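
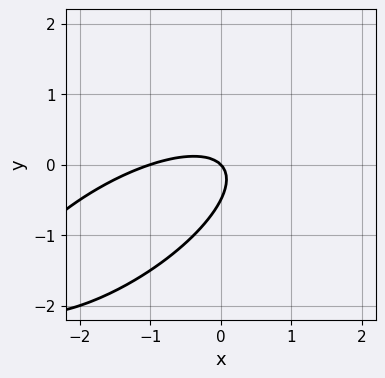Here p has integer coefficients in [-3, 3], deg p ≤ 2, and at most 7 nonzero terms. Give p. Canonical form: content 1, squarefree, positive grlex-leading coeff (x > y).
x^2 - 2*x*y + 2*y^2 + x + y

First, the degree is 2 — no degree-1 curve has this shape.
Then, against the integer gridlines: among the integer gridlines, it crosses the x-axis at x ∈ {-1, 0}; it meets the y-axis at y = 0 (among the integer gridlines).
Finally, putting this together gives p.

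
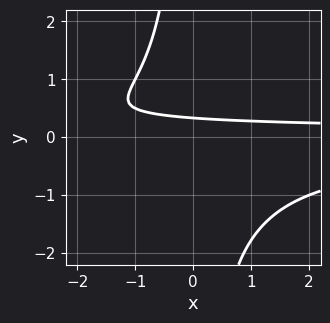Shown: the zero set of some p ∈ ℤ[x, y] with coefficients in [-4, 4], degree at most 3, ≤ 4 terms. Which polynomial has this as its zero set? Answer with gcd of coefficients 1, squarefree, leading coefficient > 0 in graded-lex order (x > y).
2*x*y^2 + 3*y - 1

First, deg p = 3.
Next, from the axis intercepts and sections: it misses every integer gridline on the x-axis.
Finally, matching integer coefficients to the picture gives p.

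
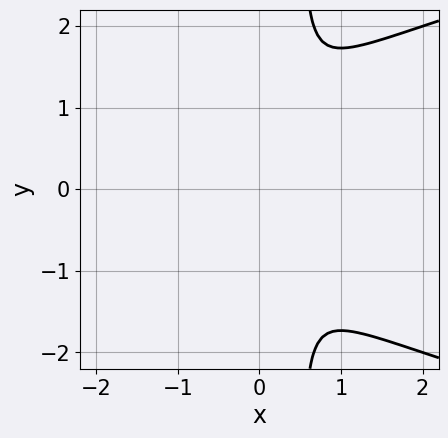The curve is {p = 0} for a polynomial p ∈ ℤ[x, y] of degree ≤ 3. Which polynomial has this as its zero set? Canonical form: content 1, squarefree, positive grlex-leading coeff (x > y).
1. The degree is 3 — a generic line meets the curve in up to 3 points.
2. Symmetries: the y ↦ −y reflection is a symmetry, so y appears only in even powers.
3. Solving for integer coefficients yields p as stated.

2*x*y^2 - 3*x^2 - y^2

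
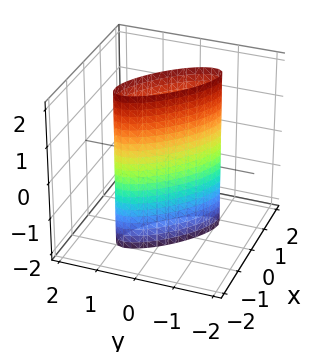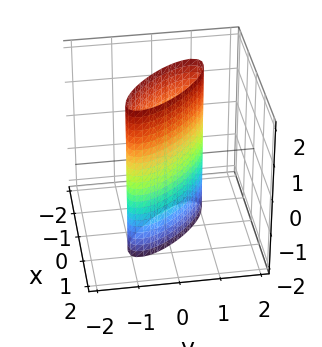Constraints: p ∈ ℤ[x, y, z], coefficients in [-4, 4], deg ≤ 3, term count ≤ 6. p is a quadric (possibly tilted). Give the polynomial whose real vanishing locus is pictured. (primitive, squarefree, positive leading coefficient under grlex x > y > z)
(a) The degree is 2 — no degree-1 surface has this shape.
(b) From the axis intercepts and sections: it misses every integer gridline on the z-axis.
(c) Assembling these constraints gives the stated polynomial.

2*x^2 + 3*x*y + 2*y^2 - 1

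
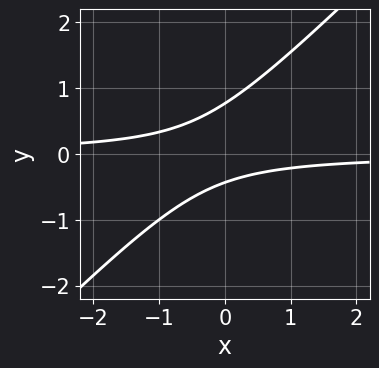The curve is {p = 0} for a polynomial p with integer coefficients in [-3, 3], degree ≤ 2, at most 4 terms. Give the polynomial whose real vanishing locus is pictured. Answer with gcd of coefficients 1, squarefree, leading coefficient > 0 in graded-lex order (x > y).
3*x*y - 3*y^2 + y + 1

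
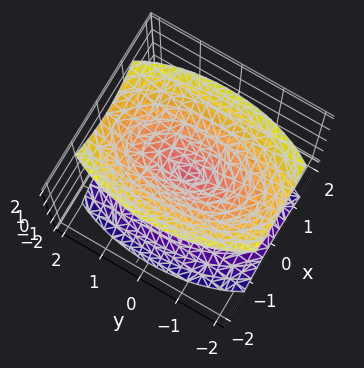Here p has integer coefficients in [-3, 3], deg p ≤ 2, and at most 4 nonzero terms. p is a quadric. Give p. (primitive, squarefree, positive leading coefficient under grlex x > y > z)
3*x^2 + y^2 - 2*z^2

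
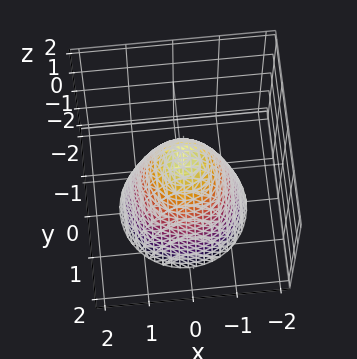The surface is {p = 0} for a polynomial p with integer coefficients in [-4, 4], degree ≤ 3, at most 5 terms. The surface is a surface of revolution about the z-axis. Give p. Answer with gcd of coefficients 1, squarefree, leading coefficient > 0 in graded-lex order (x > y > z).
deg p = 2. No degree-1 surface has this shape.
By symmetry, the z-axis is an axis of rotation, so x and y enter only as x² + y².
Reading off the gridlines: a circular section at z = -2 has radius between 1 and 2; it meets the z-axis at z = 1 (among the integer gridlines).
The integer polynomial consistent with all of this is the stated p.

3*x^2 + 3*y^2 + 2*z - 2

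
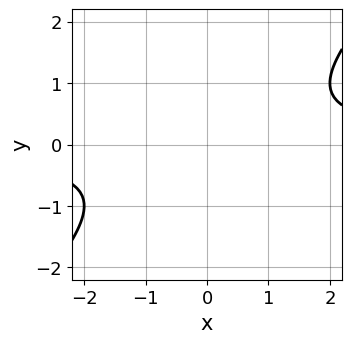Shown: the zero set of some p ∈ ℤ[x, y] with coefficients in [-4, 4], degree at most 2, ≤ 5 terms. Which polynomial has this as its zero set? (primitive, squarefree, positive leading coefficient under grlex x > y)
x*y - y^2 - 1

First, the degree is 2 — a generic line meets the curve in up to 2 points.
Next, from the axis intercepts and sections: it misses every integer gridline on the x-axis; the curve avoids every integer y-axis point in the box.
Finally, putting this together gives p.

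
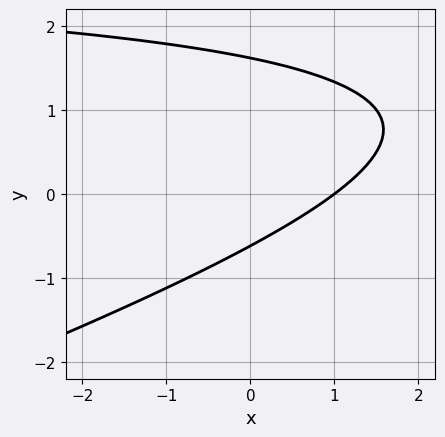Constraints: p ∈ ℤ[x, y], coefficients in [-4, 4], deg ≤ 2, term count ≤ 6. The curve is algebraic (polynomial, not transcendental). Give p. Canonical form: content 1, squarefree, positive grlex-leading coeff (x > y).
(a) deg p = 2. The shape is more complex than any degree-1 curve.
(b) Against the integer gridlines: it crosses the x-axis at the gridline x = 1.
(c) These observations pin down the coefficients.

x*y - 3*y^2 - 3*x + 3*y + 3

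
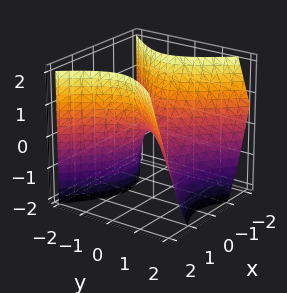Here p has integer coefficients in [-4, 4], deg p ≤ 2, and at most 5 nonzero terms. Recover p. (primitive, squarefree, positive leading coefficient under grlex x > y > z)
First, deg p = 2. No degree-1 surface has this shape.
Then, from the visible intercepts: it crosses the y-axis at the gridline y = 0; one z-axis crossing is at z = 0; one x-axis crossing is at x = 0.
Finally, the integer polynomial consistent with all of this is the stated p.

3*x^2 - 3*y^2 - y*z - 2*z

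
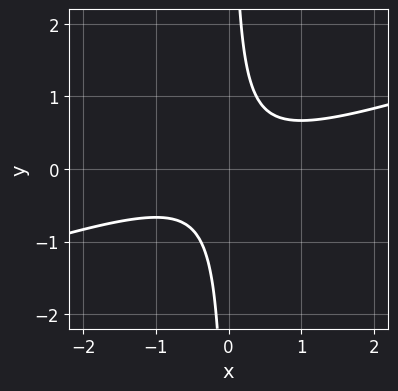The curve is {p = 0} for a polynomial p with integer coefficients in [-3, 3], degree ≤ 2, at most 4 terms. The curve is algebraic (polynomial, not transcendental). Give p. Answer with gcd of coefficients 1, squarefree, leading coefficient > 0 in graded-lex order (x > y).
1. deg p = 2.
2. From the axis intercepts and sections: it misses every integer gridline on the x-axis; the curve avoids every integer y-axis point in the box.
3. Fitting integer coefficients to these (and the overall shape) gives p.

x^2 - 3*x*y + 1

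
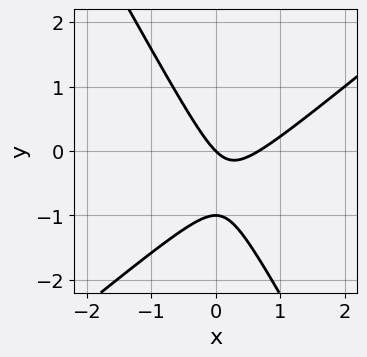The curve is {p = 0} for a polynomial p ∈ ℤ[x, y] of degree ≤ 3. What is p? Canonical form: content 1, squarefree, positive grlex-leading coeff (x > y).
deg p = 2. The shape is more complex than any degree-1 curve.
From the visible intercepts: among the integer gridlines, it crosses the y-axis at y ∈ {-1, 0}; it meets the x-axis at x = 0 (among the integer gridlines).
The integer polynomial consistent with all of this is the stated p.

3*x^2 - 2*x*y - 2*y^2 - 2*x - 2*y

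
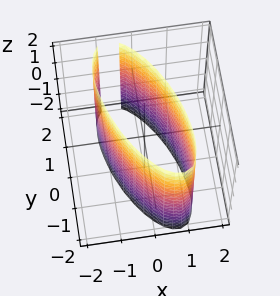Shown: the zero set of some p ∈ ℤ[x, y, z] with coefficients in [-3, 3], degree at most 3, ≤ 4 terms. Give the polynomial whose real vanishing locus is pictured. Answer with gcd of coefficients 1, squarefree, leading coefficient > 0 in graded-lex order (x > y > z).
1. deg p = 2.
2. Against the integer gridlines: it misses every integer gridline on the z-axis; among the integer gridlines, it crosses the x-axis at x ∈ {-1, 1}.
3. Together with the visible shape, these determine p as stated.

3*x^2 + 2*x*y + y^2 - 3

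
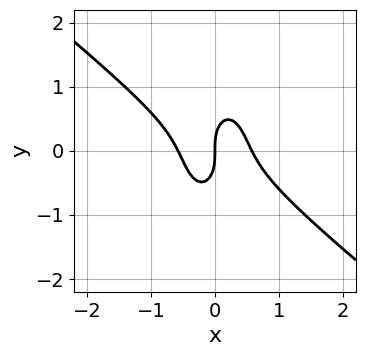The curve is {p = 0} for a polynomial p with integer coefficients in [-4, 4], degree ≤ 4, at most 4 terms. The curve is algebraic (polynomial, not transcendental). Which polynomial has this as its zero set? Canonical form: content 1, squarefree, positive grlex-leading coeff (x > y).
1. Degree: no degree-2 curve has this shape, so deg p = 3.
2. From the visible intercepts: it crosses the y-axis at the gridline y = 0; it meets the x-axis at x = 0 (among the integer gridlines).
3. Matching integer coefficients to the picture gives p.

3*x^3 + 3*x^2*y + y^3 - x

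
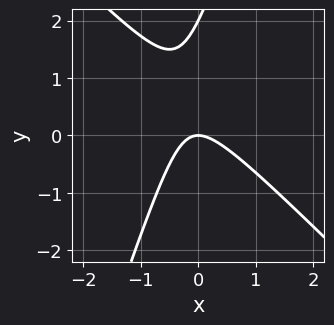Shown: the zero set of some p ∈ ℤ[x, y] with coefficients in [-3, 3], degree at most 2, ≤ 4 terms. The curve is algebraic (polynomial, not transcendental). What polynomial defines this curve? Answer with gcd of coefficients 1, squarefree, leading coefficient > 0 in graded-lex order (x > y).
(a) deg p = 2. The shape is more complex than any degree-1 curve.
(b) Reading off the gridlines: the y-axis gridline crossings are at y ∈ {0, 2}; one x-axis crossing is at x = 0.
(c) Assembling these constraints gives the stated polynomial.

3*x^2 + 2*x*y - y^2 + 2*y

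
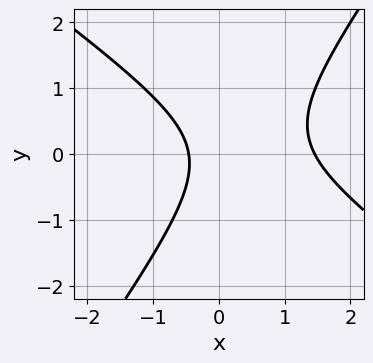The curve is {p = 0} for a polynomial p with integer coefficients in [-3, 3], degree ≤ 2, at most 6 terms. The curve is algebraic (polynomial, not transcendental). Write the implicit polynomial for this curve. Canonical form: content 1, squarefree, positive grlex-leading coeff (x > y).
3*x^2 + 2*x*y - 3*y^2 - 3*x - 2

(a) Degree: a generic line meets the curve in up to 2 points, so deg p = 2.
(b) From the visible intercepts: no y-intercept at any integer in the box.
(c) Matching integer coefficients to the picture gives p.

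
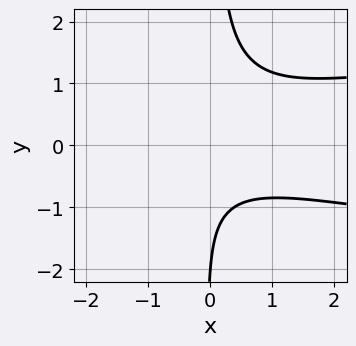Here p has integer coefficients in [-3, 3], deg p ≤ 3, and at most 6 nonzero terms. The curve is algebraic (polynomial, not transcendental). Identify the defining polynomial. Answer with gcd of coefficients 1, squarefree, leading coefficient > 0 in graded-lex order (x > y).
The degree is 3 — the shape is more complex than any degree-2 curve.
Against the integer gridlines: it crosses the y-axis at the gridline y = -2; no x-intercept at any integer in the box.
Solving for integer coefficients yields p as stated.

3*x*y^2 - x^2 - y - 2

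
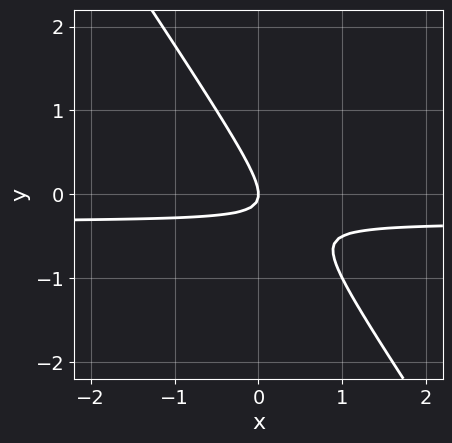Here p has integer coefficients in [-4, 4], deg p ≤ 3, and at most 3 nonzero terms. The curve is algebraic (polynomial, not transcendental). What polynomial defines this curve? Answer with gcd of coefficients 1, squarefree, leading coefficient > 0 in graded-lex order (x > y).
3*x*y + 2*y^2 + x

deg p = 2.
Reading off the gridlines: it crosses the x-axis at the gridline x = 0; one y-axis crossing is at y = 0.
Together with the visible shape, these determine p as stated.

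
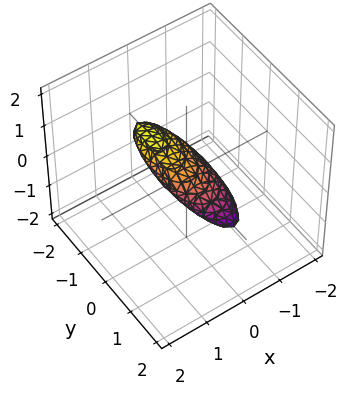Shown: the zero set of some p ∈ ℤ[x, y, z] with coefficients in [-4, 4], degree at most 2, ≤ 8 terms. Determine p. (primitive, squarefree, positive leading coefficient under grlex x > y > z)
3*x^2 - 3*x*z + y^2 + 2*y*z + 3*z^2 - 1

The degree is 2 — no degree-1 surface has this shape.
Observable constraints: the y-axis gridline crossings are at y ∈ {-1, 1}.
These observations pin down the coefficients.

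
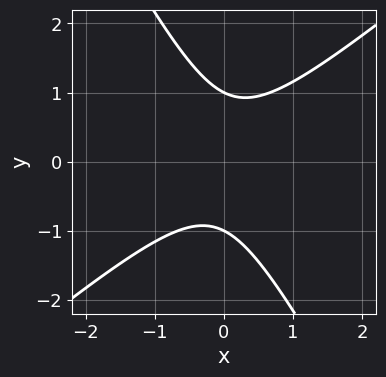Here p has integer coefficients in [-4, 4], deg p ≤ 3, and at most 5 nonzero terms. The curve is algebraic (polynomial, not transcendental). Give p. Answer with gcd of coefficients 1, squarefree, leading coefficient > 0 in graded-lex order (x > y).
3*x^2 - 2*x*y - 2*y^2 + 2

(a) deg p = 2.
(b) From the axis intercepts and sections: the curve avoids every integer x-axis point in the box; among the integer gridlines, it crosses the y-axis at y ∈ {-1, 1}.
(c) Assembling these constraints gives the stated polynomial.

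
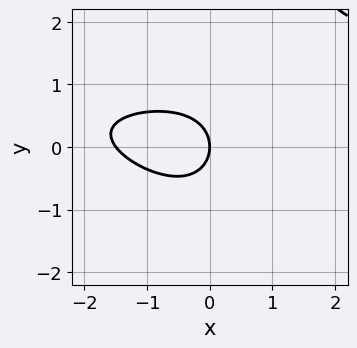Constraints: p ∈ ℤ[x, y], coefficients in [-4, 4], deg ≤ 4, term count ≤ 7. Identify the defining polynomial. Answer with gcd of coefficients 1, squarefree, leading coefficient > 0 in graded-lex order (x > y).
deg p = 3. The shape is more complex than any degree-2 curve.
Against the integer gridlines: it crosses the x-axis at the gridline x = 0; one y-axis crossing is at y = 0.
Assembling these constraints gives the stated polynomial.

x^2*y + 2*x*y^2 - 2*x^2 - 3*y^2 - 3*x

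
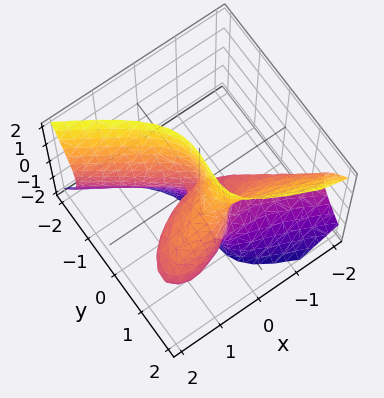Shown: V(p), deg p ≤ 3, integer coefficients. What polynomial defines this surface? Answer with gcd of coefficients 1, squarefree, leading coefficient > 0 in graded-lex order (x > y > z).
x^3 + 3*x*z^2 + 3*y^3 - 3*x*y - 3*y^2

1. Degree: the shape is more complex than any degree-2 surface, so deg p = 3.
2. From the visible intercepts: the y-axis gridline crossings are at y ∈ {0, 1}; it meets the x-axis at x = 0 (among the integer gridlines); every point of the z-axis in the box is on the surface.
3. Assembling these constraints gives the stated polynomial.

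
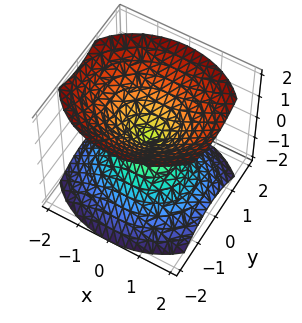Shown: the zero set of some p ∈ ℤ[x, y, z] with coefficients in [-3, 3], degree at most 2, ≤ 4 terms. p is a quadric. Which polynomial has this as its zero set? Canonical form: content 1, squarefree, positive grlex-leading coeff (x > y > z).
2*x^2 + 3*y^2 - 3*z^2

The picture has 2 separate pieces. Treating them together as one polynomial.
Degree: a double cone through the origin; a quadric, so deg p = 2.
Symmetries: mirror symmetry y ↦ −y ⇒ only even powers of y; the x ↦ −x reflection is a symmetry, so x appears only in even powers; it's symmetric under z → −z, forcing even powers of z.
Reading off the gridlines: one y-axis crossing is at y = 0; one x-axis crossing is at x = 0.
These observations pin down the coefficients.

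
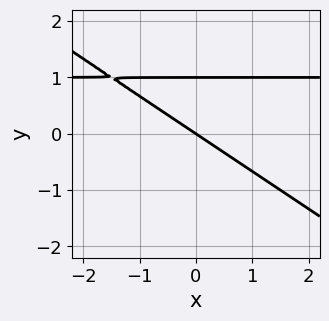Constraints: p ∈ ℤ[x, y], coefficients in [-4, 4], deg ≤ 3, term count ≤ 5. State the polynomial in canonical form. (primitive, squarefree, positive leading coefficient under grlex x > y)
2*x*y + 3*y^2 - 2*x - 3*y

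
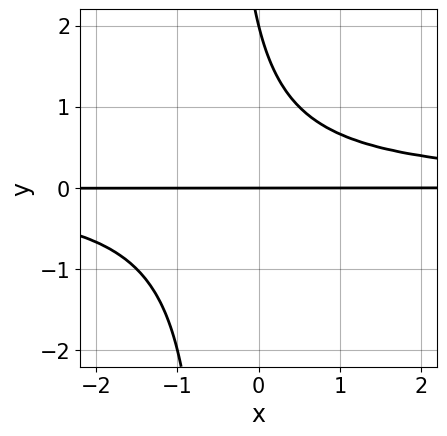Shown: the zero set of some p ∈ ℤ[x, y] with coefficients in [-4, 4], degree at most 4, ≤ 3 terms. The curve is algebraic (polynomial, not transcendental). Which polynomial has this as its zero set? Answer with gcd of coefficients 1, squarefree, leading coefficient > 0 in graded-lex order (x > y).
2*x*y^2 + y^2 - 2*y

1. Degree: no degree-2 curve has this shape, so deg p = 3.
2. Reading off the gridlines: the y-axis gridline crossings are at y ∈ {0, 2}; the visible x-axis segment lies entirely on the curve.
3. Matching integer coefficients to the picture gives p.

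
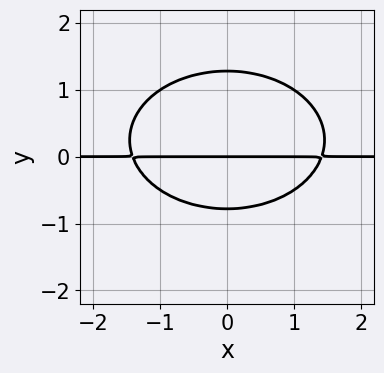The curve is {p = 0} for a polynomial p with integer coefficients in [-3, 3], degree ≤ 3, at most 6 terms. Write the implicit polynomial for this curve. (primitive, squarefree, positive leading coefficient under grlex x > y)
The degree is 3 — the shape is more complex than any degree-2 curve.
Symmetries: mirror symmetry x ↦ −x ⇒ only even powers of x.
Observable constraints: the visible x-axis segment lies entirely on the curve; one y-axis crossing is at y = 0.
These observations pin down the coefficients.

x^2*y + 2*y^3 - y^2 - 2*y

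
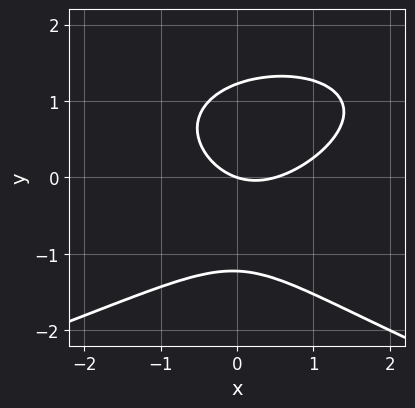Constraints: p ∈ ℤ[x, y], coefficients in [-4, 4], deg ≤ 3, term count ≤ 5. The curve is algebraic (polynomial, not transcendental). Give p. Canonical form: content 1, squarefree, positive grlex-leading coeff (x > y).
First, degree: a generic line meets the curve in up to 3 points, so deg p = 3.
Then, against the integer gridlines: one y-axis crossing is at y = 0; it meets the x-axis at x = 0 (among the integer gridlines).
Finally, solving for integer coefficients yields p as stated.

2*y^3 + 2*x^2 - x*y - x - 3*y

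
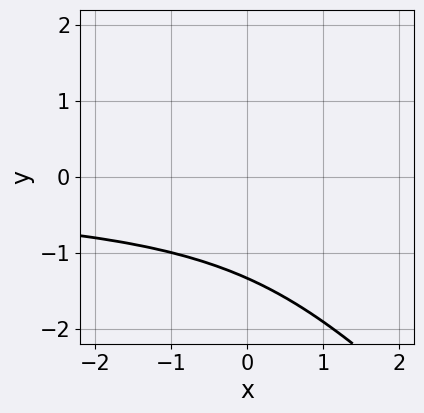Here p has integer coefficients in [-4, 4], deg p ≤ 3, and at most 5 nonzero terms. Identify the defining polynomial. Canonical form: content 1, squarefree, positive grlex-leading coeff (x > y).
2*x*y^2 + 2*y^3 + y^2 + 3

(a) Degree: a generic line meets the curve in up to 3 points, so deg p = 3.
(b) Observable constraints: no x-intercept at any integer in the box.
(c) The integer polynomial consistent with all of this is the stated p.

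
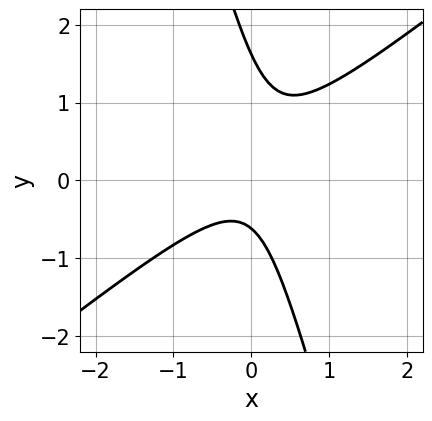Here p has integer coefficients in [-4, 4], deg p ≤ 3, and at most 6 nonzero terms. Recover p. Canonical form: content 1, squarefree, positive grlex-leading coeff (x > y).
3*x^2 - 3*x*y - y^2 + y + 1

1. The degree is 2 — the shape is more complex than any degree-1 curve.
2. Checking where it meets the axes: it misses every integer gridline on the x-axis.
3. Together with the visible shape, these determine p as stated.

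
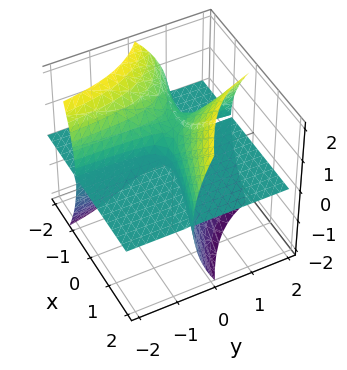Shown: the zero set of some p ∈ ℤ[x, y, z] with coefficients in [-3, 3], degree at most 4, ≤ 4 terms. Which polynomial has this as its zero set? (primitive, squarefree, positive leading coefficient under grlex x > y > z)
x^2*z + 3*x*y*z - z^3 + 2*y*z

First, there are 2 components. Treating them together as one polynomial.
Then, deg p = 3. The shape is more complex than any degree-2 surface.
Then, observable constraints: every point of the x-axis in the box is on the surface; it meets the z-axis at z = 0 (among the integer gridlines); every point of the y-axis in the box is on the surface.
Finally, these observations pin down the coefficients.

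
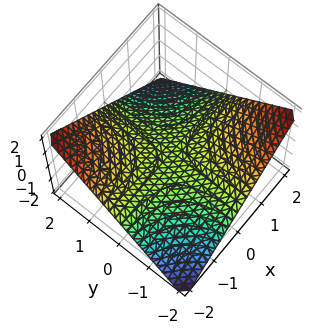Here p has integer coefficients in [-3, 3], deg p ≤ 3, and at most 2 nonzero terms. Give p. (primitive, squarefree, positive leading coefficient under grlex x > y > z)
x*y + 2*z

Degree: a saddle surface; a quadric, so deg p = 2.
From the axis intercepts and sections: it crosses the z-axis at the gridline z = 0; the visible x-axis segment lies entirely on the surface; every point of the y-axis in the box is on the surface.
Together with the visible shape, these determine p as stated.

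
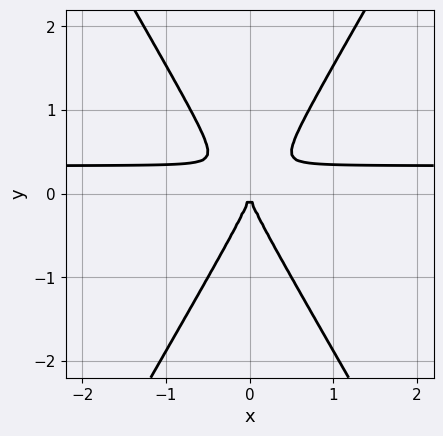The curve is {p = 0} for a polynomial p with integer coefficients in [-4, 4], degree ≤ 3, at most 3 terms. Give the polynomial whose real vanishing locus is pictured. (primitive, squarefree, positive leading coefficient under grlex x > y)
(a) The degree is 3 — no degree-2 curve has this shape.
(b) Symmetries: mirror symmetry x ↦ −x ⇒ only even powers of x.
(c) From the visible intercepts: one x-axis crossing is at x = 0; it crosses the y-axis at the gridline y = 0.
(d) Solving for integer coefficients yields p as stated.

3*x^2*y - y^3 - x^2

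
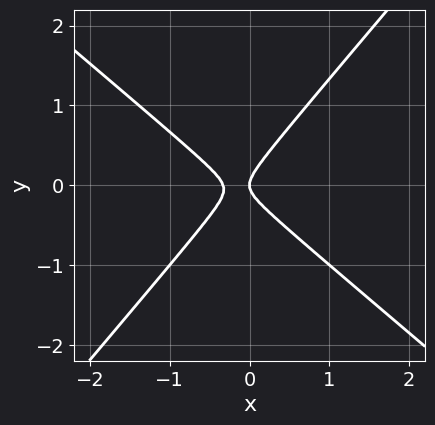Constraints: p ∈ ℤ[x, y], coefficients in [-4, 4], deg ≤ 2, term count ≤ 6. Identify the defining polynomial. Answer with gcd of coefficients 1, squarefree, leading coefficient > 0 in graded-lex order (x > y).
3*x^2 + x*y - 3*y^2 + x

First, degree: no degree-1 curve has this shape, so deg p = 2.
Next, observable constraints: one x-axis crossing is at x = 0; it meets the y-axis at y = 0 (among the integer gridlines).
Finally, solving for integer coefficients yields p as stated.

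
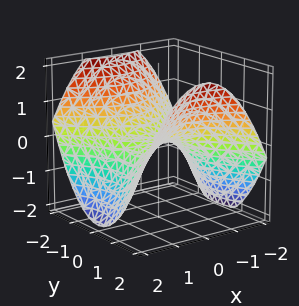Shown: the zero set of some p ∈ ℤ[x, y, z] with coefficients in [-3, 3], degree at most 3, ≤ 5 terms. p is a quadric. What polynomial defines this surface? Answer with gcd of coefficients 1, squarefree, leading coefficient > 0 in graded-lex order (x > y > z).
x^2 - y^2 + 2*z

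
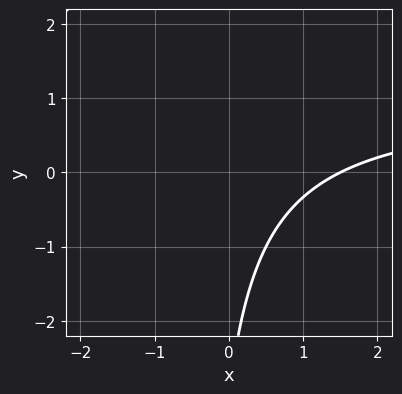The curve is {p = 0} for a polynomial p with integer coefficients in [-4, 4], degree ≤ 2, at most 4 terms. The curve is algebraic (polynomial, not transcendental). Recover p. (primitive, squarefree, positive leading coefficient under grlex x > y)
2*x*y - 2*x + y + 3

(a) The degree is 2 — the shape is more complex than any degree-1 curve.
(b) Reading off the gridlines: the curve avoids every integer y-axis point in the box.
(c) Solving for integer coefficients yields p as stated.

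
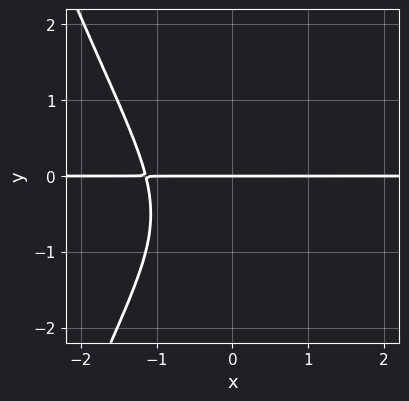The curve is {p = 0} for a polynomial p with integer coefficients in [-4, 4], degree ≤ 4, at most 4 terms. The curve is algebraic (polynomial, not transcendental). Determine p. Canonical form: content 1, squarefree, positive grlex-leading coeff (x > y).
deg p = 4.
From the axis intercepts and sections: the visible x-axis segment lies entirely on the curve; it crosses the y-axis at the gridline y = 0.
Matching integer coefficients to the picture gives p.

2*x^3*y + 2*y^3 + 2*y^2 + 3*y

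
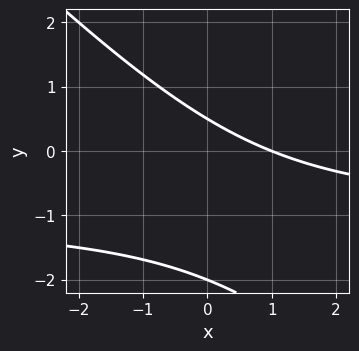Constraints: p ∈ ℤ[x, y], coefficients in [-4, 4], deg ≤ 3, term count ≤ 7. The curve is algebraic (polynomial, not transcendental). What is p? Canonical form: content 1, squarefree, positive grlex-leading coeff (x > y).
2*x*y + 2*y^2 + 2*x + 3*y - 2

First, degree: no degree-1 curve has this shape, so deg p = 2.
Then, against the integer gridlines: it crosses the x-axis at the gridline x = 1; it crosses the y-axis at the gridline y = -2.
Finally, these observations pin down the coefficients.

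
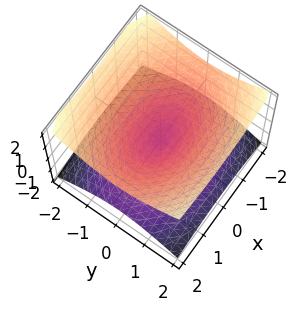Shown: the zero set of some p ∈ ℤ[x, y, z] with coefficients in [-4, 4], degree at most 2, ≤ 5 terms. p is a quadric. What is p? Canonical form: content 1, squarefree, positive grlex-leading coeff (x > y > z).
(a) deg p = 2.
(b) Symmetries: the z ↦ −z reflection is a symmetry, so z appears only in even powers; the x ↦ −x reflection is a symmetry, so x appears only in even powers; mirror symmetry y ↦ −y ⇒ only even powers of y.
(c) Against the integer gridlines: it meets the z-axis at z = 0 (among the integer gridlines); it meets the x-axis at x = 0 (among the integer gridlines).
(d) Fitting integer coefficients to these (and the overall shape) gives p.

x^2 + 2*y^2 - 3*z^2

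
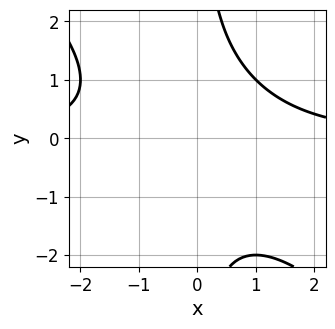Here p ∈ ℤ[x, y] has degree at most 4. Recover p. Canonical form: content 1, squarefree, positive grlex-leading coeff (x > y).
(a) deg p = 3. A generic line meets the curve in up to 3 points.
(b) Against the integer gridlines: no x-intercept at any integer in the box; no y-intercept at any integer in the box.
(c) Assembling these constraints gives the stated polynomial.

x^2*y + x*y^2 - 2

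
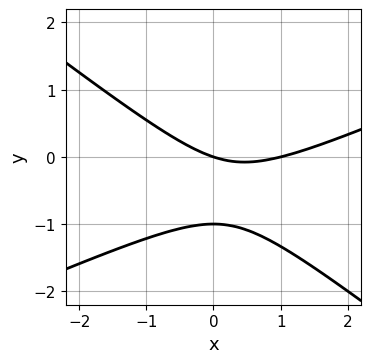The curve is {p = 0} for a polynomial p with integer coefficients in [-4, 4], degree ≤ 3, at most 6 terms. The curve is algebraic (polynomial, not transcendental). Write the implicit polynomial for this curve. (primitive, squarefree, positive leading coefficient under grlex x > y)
x^2 - x*y - 3*y^2 - x - 3*y

First, deg p = 2. The shape is more complex than any degree-1 curve.
Next, checking where it meets the axes: among the integer gridlines, it crosses the x-axis at x ∈ {0, 1}; the y-axis gridline crossings are at y ∈ {-1, 0}.
Finally, these observations pin down the coefficients.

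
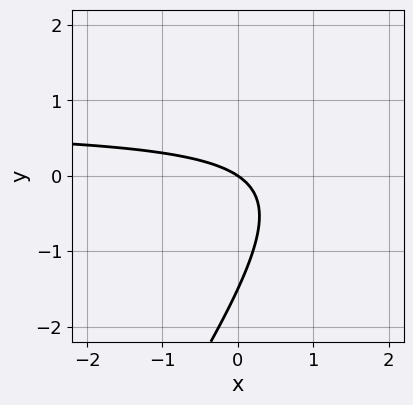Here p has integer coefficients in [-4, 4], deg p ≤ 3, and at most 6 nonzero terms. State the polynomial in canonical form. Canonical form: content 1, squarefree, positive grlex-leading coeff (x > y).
3*x*y - 2*y^2 - 2*x - 3*y

First, degree: no degree-1 curve has this shape, so deg p = 2.
Next, checking where it meets the axes: it crosses the y-axis at the gridline y = 0; it meets the x-axis at x = 0 (among the integer gridlines).
Finally, fitting integer coefficients to these (and the overall shape) gives p.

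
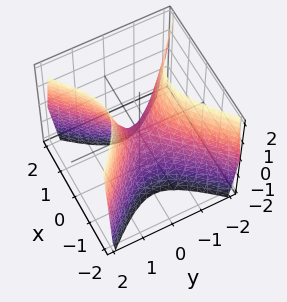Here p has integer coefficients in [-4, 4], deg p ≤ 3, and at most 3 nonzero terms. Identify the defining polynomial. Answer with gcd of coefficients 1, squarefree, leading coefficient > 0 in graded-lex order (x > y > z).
Degree: a hyperbolic paraboloid; a quadric, so deg p = 2.
Symmetries: mirror symmetry y ↦ −y ⇒ only even powers of y; the x ↦ −x reflection is a symmetry, so x appears only in even powers.
From the axis intercepts and sections: one z-axis crossing is at z = 0; one x-axis crossing is at x = 0; it crosses the y-axis at the gridline y = 0.
Fitting integer coefficients to these (and the overall shape) gives p.

2*x^2 - 2*y^2 + z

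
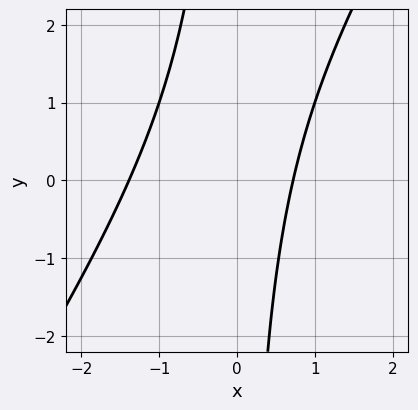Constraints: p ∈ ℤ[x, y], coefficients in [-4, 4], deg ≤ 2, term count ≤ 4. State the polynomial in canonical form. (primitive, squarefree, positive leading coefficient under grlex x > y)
The degree is 2 — the shape is more complex than any degree-1 curve.
From the visible intercepts: it misses every integer gridline on the y-axis.
These observations pin down the coefficients.

3*x^2 - 2*x*y + 2*x - 3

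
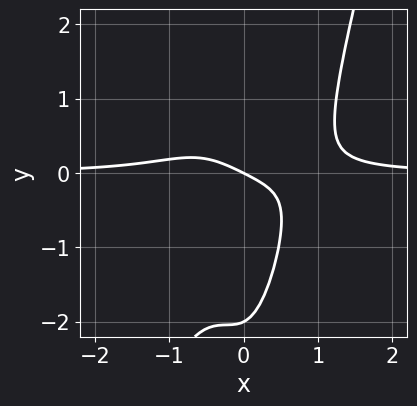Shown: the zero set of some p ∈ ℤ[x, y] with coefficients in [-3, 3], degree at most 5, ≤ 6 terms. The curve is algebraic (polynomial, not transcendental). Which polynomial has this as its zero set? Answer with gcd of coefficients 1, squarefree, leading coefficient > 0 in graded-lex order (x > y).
(a) The degree is 4 — no degree-3 curve has this shape.
(b) Against the integer gridlines: one x-axis crossing is at x = 0; the y-axis gridline crossings are at y ∈ {-2, 0}.
(c) Together with the visible shape, these determine p as stated.

3*x^3*y - x^2*y^2 - y^2 - x - 2*y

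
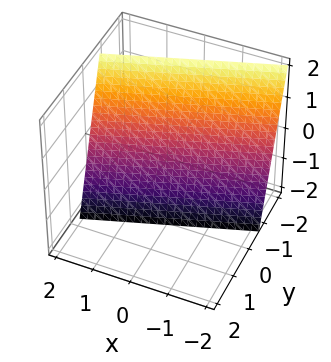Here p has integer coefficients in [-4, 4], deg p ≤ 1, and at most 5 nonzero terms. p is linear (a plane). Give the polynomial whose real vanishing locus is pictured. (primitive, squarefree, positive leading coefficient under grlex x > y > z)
The degree is 1 — the surface is flat (a plane).
Checking where it meets the axes: it meets the z-axis at z = -2 (among the integer gridlines); it crosses the x-axis at the gridline x = 2.
Solving for integer coefficients yields p as stated.

x - 3*y - z - 2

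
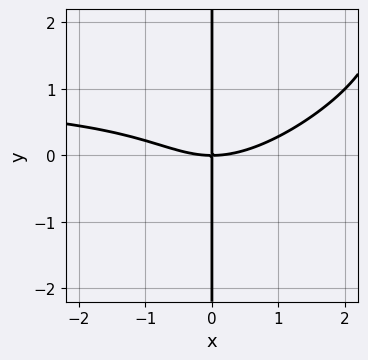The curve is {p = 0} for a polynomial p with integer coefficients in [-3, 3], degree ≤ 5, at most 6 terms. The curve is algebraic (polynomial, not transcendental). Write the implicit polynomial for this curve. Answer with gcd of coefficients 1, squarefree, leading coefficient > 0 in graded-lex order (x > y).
1. deg p = 4.
2. Against the integer gridlines: one x-axis crossing is at x = 0; the visible y-axis segment lies entirely on the curve.
3. Together with the visible shape, these determine p as stated.

x^3*y - 2*x^2*y^2 + x*y^3 - x^3 + 3*x*y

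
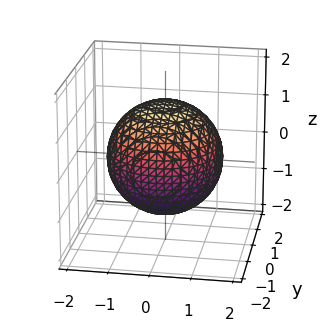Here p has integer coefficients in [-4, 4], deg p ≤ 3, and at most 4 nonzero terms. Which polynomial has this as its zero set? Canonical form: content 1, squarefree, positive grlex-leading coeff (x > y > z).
1. The degree is 2 — the shape is more complex than any degree-1 surface.
2. Symmetries: rotational symmetry about the z-axis ⇒ p depends on x, y only through x² + y².
3. Observable constraints: a circular section at z = 0 has radius between 1 and 2.
4. Putting this together gives p.

x^2 + y^2 + z^2 - 2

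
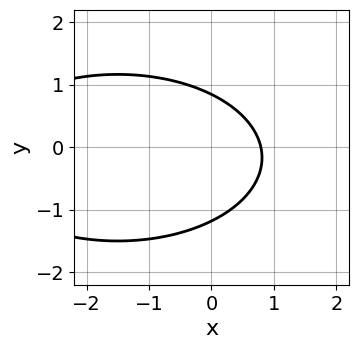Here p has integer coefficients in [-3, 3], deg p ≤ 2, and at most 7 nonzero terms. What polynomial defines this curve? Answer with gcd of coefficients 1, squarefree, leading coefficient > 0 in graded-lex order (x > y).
1. deg p = 2. No degree-1 curve has this shape.
2. Matching integer coefficients to the picture gives p.

x^2 + 3*y^2 + 3*x + y - 3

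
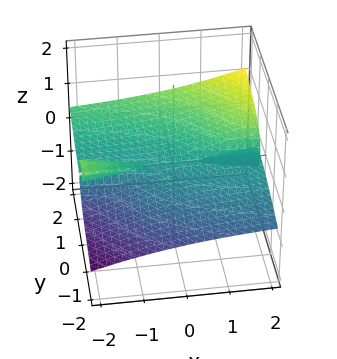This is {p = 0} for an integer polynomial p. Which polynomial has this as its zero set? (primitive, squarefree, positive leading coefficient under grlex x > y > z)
2*x*y*z + y^3 - 3*y^2*z - 3*z^3

1. I count 2 distinct pieces.
2. deg p = 3.
3. From the visible intercepts: the visible x-axis segment lies entirely on the surface; it meets the z-axis at z = 0 (among the integer gridlines).
4. The integer polynomial consistent with all of this is the stated p.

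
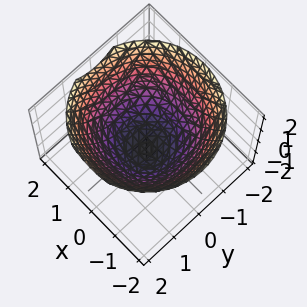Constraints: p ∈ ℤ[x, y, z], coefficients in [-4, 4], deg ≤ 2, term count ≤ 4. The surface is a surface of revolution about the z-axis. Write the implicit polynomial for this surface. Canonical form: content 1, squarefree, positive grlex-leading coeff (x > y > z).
1. Degree: a generic line meets the surface in up to 2 points, so deg p = 2.
2. By symmetry, the z-axis is an axis of rotation, so x and y enter only as x² + y².
3. From the axis intercepts and sections: a circular section at z = 0 has radius between 1 and 2; it crosses the z-axis at the gridline z = -1.
4. Solving for integer coefficients yields p as stated.

2*x^2 + 2*y^2 - 3*z - 3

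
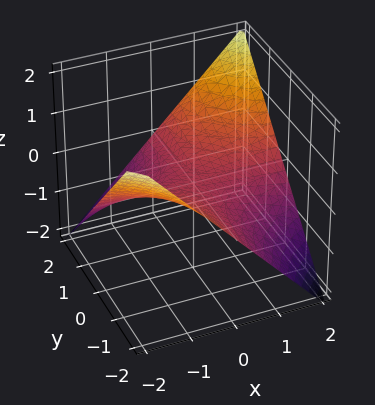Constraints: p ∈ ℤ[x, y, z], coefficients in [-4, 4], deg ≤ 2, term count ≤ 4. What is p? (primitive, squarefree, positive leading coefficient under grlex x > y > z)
x*y - 2*z

deg p = 2.
Observable constraints: it crosses the z-axis at the gridline z = 0; the visible y-axis segment lies entirely on the surface; the visible x-axis segment lies entirely on the surface.
Together with the visible shape, these determine p as stated.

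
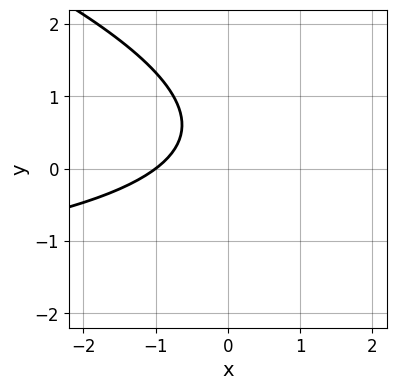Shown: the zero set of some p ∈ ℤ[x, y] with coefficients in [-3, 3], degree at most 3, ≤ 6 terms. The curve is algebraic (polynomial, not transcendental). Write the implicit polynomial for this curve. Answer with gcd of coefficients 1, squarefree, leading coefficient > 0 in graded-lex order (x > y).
1. deg p = 2. No degree-1 curve has this shape.
2. Observable constraints: no y-intercept at any integer in the box; it meets the x-axis at x = -1 (among the integer gridlines).
3. These observations pin down the coefficients.

x*y + 3*y^2 + 3*x - 3*y + 3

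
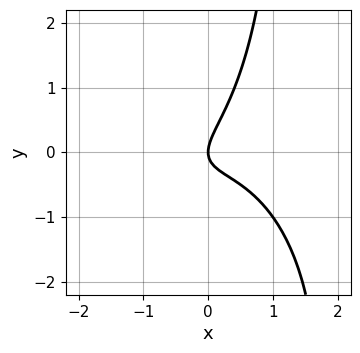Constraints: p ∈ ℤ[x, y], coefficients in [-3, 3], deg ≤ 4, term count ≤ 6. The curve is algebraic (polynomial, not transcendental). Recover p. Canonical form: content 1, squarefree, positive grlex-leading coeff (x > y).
2*x^3 + 2*x*y^2 + 3*x*y - 3*y^2 + 2*x

The degree is 3 — a generic line meets the curve in up to 3 points.
Observable constraints: one x-axis crossing is at x = 0; one y-axis crossing is at y = 0.
Together with the visible shape, these determine p as stated.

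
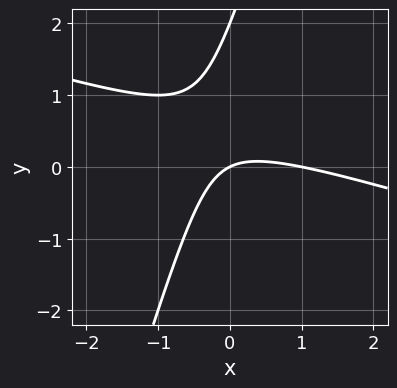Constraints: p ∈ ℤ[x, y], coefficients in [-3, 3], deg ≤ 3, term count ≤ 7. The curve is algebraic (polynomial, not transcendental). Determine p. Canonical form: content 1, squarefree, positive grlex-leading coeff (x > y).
x^2 + 3*x*y - y^2 - x + 2*y

First, deg p = 2. The shape is more complex than any degree-1 curve.
Then, checking where it meets the axes: among the integer gridlines, it crosses the y-axis at y ∈ {0, 2}; the x-axis gridline crossings are at x ∈ {0, 1}.
Finally, the integer polynomial consistent with all of this is the stated p.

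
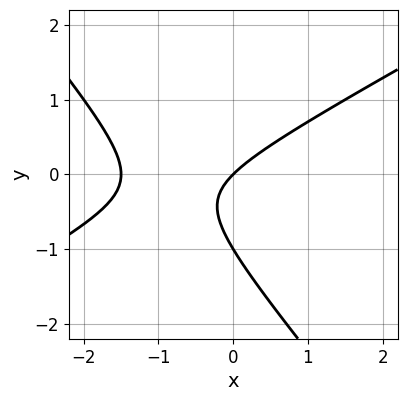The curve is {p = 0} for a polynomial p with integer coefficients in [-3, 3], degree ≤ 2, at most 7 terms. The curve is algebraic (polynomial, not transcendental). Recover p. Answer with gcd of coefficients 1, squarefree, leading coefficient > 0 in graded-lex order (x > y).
2*x^2 - 2*x*y - 3*y^2 + 3*x - 3*y

(a) The degree is 2 — the shape is more complex than any degree-1 curve.
(b) Observable constraints: among the integer gridlines, it crosses the y-axis at y ∈ {-1, 0}; it crosses the x-axis at the gridline x = 0.
(c) The integer polynomial consistent with all of this is the stated p.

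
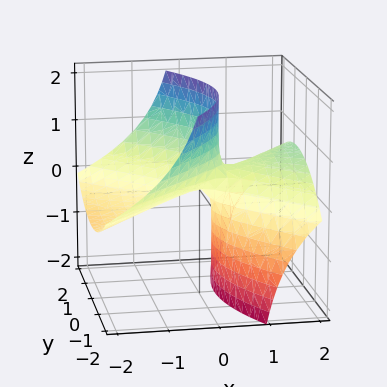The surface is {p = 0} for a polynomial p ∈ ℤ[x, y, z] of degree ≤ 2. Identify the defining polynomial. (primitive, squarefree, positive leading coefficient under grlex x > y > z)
1. The degree is 2 — a generic line meets the surface in up to 2 points.
2. Checking where it meets the axes: it crosses the y-axis at the gridline y = 0; it meets the x-axis at x = 0 (among the integer gridlines); it meets the z-axis at z = 0 (among the integer gridlines).
3. Matching integer coefficients to the picture gives p.

x^2 - 3*x*z - y^2 + z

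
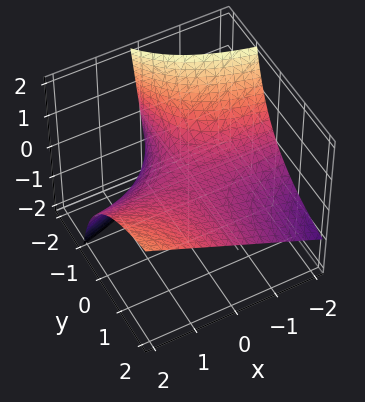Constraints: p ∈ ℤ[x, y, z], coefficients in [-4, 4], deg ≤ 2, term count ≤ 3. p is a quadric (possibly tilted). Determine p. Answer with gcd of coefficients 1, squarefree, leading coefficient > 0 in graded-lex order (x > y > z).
x*y - y*z - 2*z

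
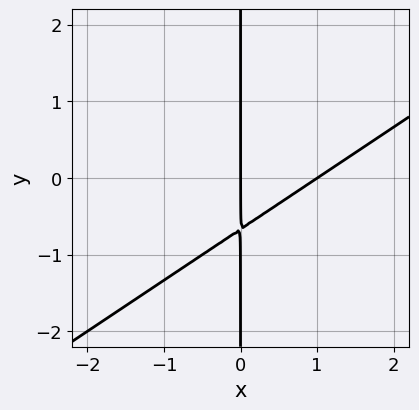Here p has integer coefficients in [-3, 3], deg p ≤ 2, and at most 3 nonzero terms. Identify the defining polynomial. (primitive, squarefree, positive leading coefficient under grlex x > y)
2*x^2 - 3*x*y - 2*x

(a) deg p = 2. A generic line meets the curve in up to 2 points.
(b) From the axis intercepts and sections: among the integer gridlines, it crosses the x-axis at x ∈ {0, 1}; every point of the y-axis in the box is on the curve.
(c) The integer polynomial consistent with all of this is the stated p.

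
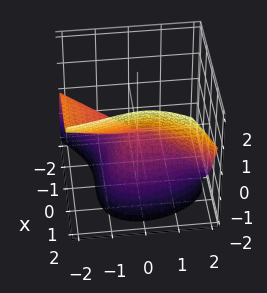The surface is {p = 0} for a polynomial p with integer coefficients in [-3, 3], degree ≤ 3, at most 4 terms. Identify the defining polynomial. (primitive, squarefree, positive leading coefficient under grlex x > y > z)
(a) The degree is 3 — the shape is more complex than any degree-2 surface.
(b) From the axis intercepts and sections: it crosses the y-axis at the gridline y = 0; one z-axis crossing is at z = 0; it meets the x-axis at x = 0 (among the integer gridlines).
(c) Matching integer coefficients to the picture gives p.

2*x^3 - y^3 - 2*y^2*z - 2*z^2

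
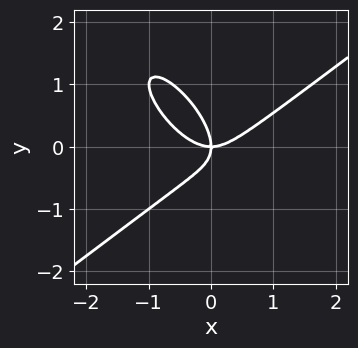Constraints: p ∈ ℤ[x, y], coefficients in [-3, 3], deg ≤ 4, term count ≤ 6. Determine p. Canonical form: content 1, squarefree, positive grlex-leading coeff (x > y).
x^3 - x*y^2 - y^3 - x*y

(a) Degree: a generic line meets the curve in up to 3 points, so deg p = 3.
(b) From the axis intercepts and sections: one x-axis crossing is at x = 0; one y-axis crossing is at y = 0.
(c) Putting this together gives p.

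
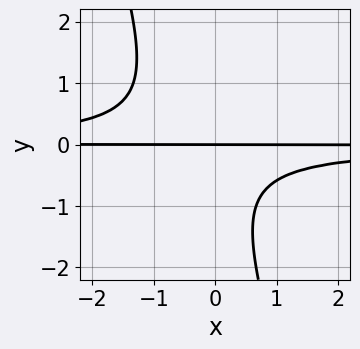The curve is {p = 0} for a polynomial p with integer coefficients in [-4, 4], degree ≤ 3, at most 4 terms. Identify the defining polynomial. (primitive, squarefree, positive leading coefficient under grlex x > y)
1. The degree is 3 — no degree-2 curve has this shape.
2. Observable constraints: it crosses the y-axis at the gridline y = 0; every point of the x-axis in the box is on the curve.
3. The integer polynomial consistent with all of this is the stated p.

3*x*y^2 + y^3 + y^2 + 2*y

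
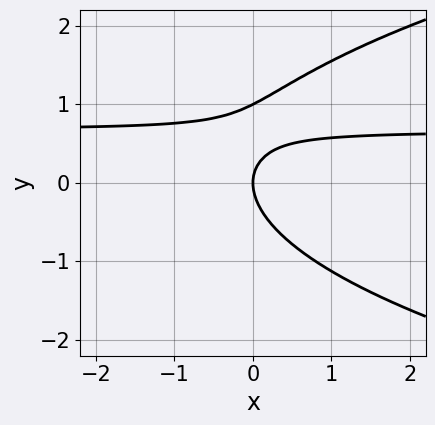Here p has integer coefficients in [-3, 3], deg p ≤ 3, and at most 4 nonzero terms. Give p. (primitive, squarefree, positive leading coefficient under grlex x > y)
(a) The degree is 3 — a generic line meets the curve in up to 3 points.
(b) Checking where it meets the axes: the y-axis gridline crossings are at y ∈ {0, 1}; it crosses the x-axis at the gridline x = 0.
(c) The integer polynomial consistent with all of this is the stated p.

2*y^3 - 3*x*y - 2*y^2 + 2*x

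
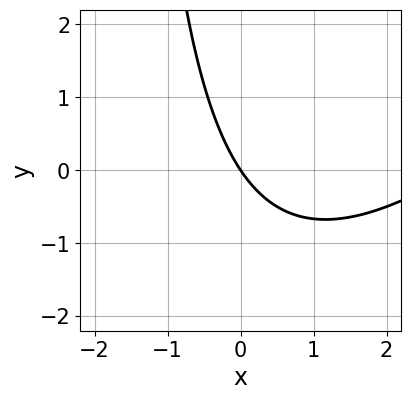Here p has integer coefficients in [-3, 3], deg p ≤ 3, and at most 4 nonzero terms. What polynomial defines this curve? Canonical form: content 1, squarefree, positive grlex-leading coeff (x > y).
x^2 - x*y - 3*x - 2*y

deg p = 2. A generic line meets the curve in up to 2 points.
Observable constraints: it meets the y-axis at y = 0 (among the integer gridlines); one x-axis crossing is at x = 0.
Putting this together gives p.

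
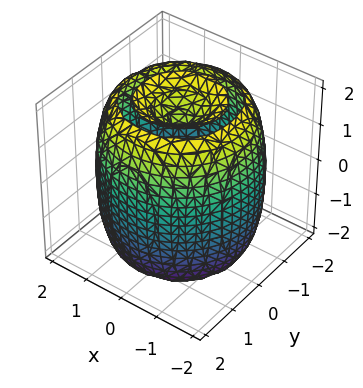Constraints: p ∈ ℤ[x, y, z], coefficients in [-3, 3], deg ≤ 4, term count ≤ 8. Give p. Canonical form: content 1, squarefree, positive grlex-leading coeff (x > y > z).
The picture has 2 separate pieces. They look like related sheets of one shape, so recover p as a whole.
deg p = 4. The shape is more complex than any degree-3 surface.
By symmetry, the surface is invariant under rotation about z: p = q(x² + y², z).
Checking where it meets the axes: a circular section at z = -2 has radius exactly 1.
Matching integer coefficients to the picture gives p.

x^4 + 2*x^2*y^2 + y^4 - 3*x^2 - 3*y^2 + z^2 - 2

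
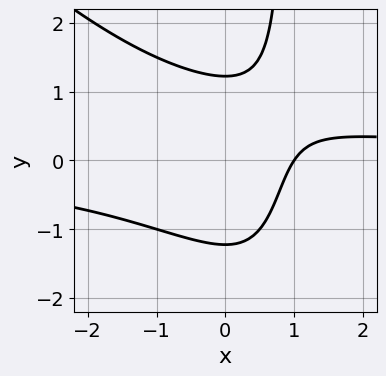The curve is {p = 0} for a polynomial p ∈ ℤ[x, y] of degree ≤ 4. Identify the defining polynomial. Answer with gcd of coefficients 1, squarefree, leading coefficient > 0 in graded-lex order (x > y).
2*x^2*y + 2*x*y^2 - 2*y^2 - 3*x + 3

1. Degree: the shape is more complex than any degree-2 curve, so deg p = 3.
2. Reading off the gridlines: one x-axis crossing is at x = 1.
3. Matching integer coefficients to the picture gives p.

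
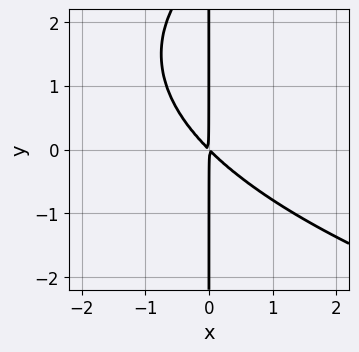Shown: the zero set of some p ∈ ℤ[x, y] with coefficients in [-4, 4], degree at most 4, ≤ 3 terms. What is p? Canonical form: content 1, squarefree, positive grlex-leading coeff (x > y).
First, degree: no degree-2 curve has this shape, so deg p = 3.
Then, checking where it meets the axes: the visible y-axis segment lies entirely on the curve.
Finally, matching integer coefficients to the picture gives p.

x*y^2 - 3*x^2 - 3*x*y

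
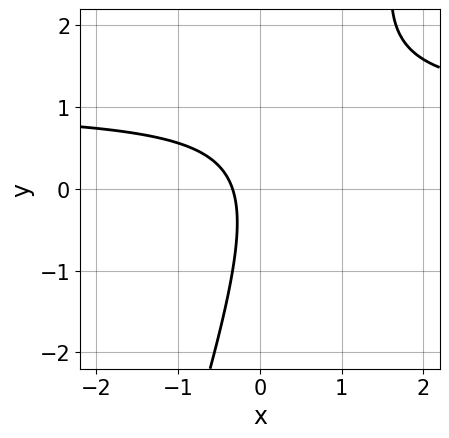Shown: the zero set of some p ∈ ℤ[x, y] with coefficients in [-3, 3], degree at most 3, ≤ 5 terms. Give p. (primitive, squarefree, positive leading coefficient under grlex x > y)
deg p = 2. No degree-1 curve has this shape.
From the visible intercepts: no y-intercept at any integer in the box.
Putting this together gives p.

3*x*y - y^2 - 3*x - 1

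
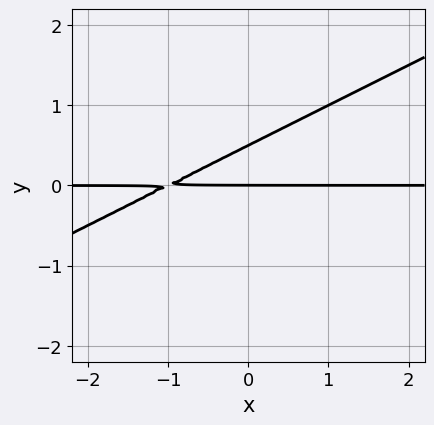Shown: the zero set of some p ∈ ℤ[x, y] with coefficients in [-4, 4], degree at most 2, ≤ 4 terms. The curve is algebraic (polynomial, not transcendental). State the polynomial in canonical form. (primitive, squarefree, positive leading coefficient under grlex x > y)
x*y - 2*y^2 + y

1. The degree is 2 — a generic line meets the curve in up to 2 points.
2. From the visible intercepts: one y-axis crossing is at y = 0; every point of the x-axis in the box is on the curve.
3. Putting this together gives p.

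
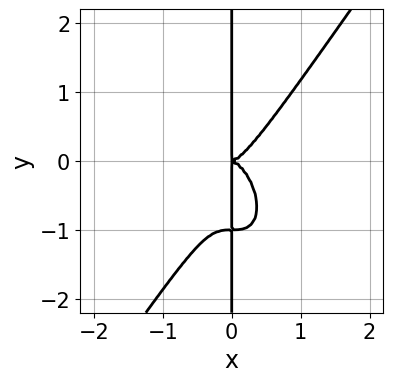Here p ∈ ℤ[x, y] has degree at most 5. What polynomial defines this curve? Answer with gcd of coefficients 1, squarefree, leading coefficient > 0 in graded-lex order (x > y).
(a) deg p = 4.
(b) Observable constraints: the visible y-axis segment lies entirely on the curve.
(c) Together with the visible shape, these determine p as stated.

3*x^4 - x*y^3 - x*y^2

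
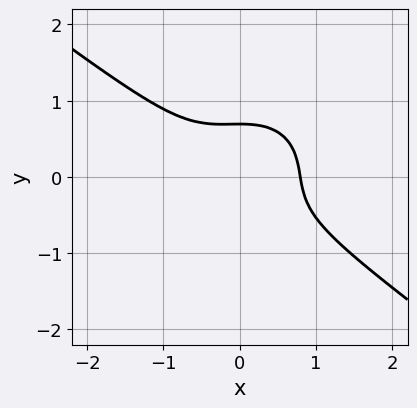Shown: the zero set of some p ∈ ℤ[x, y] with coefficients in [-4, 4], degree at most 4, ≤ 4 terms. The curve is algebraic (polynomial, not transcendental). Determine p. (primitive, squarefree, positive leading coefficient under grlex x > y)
1. deg p = 3.
2. The integer polynomial consistent with all of this is the stated p.

2*x^3 + x^2*y + 3*y^3 - 1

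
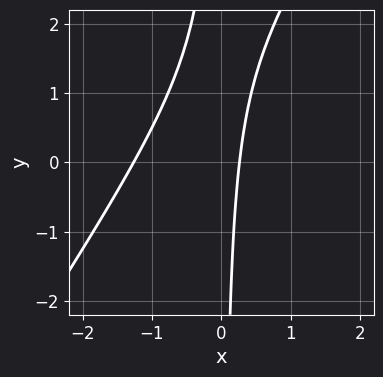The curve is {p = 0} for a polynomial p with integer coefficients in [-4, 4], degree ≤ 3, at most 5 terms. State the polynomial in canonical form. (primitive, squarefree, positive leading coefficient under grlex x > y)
The degree is 2 — the shape is more complex than any degree-1 curve.
Observable constraints: no y-intercept at any integer in the box.
Solving for integer coefficients yields p as stated.

3*x^2 - 2*x*y + 3*x - 1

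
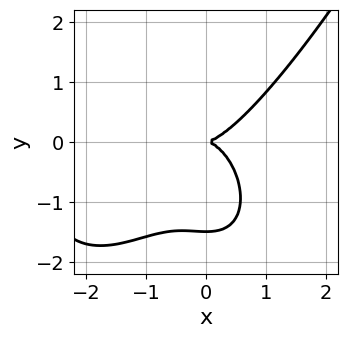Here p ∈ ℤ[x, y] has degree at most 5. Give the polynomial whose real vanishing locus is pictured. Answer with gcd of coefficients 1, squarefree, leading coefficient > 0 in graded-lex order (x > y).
x^4 + 3*x^3 - x^2*y - 2*y^3 - 3*y^2

1. deg p = 4. No degree-3 curve has this shape.
2. Against the integer gridlines: one y-axis crossing is at y = 0; it crosses the x-axis at the gridline x = 0.
3. Solving for integer coefficients yields p as stated.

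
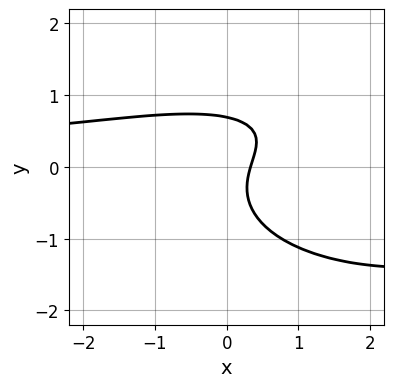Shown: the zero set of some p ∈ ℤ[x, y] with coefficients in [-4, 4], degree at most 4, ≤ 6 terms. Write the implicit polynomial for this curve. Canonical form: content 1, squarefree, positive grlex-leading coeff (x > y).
x^2*y + 3*y^3 - 3*x*y + 3*x - 1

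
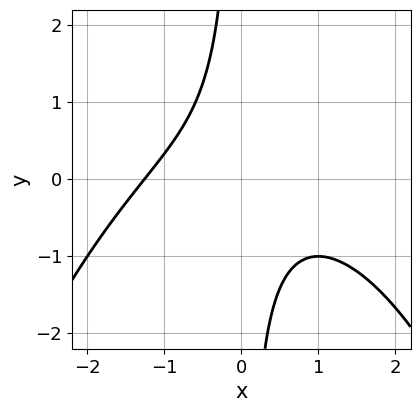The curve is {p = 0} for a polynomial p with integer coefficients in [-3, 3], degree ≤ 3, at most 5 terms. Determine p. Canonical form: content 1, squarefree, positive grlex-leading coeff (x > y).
Degree: no degree-2 curve has this shape, so deg p = 3.
From the axis intercepts and sections: it misses every integer gridline on the y-axis.
Fitting integer coefficients to these (and the overall shape) gives p.

x^3 + 3*x*y + 2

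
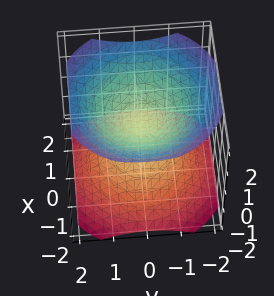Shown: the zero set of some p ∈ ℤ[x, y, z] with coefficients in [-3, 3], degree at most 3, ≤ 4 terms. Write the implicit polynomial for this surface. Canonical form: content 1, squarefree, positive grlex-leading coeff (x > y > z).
First, the picture has 2 separate pieces. They look like related sheets of one shape, so recover p as a whole.
Then, deg p = 2. Two sheets facing apart; a quadric.
Next, symmetries: the z-axis is an axis of rotation, so x and y enter only as x² + y²; it's symmetric under z → −z, forcing even powers of z.
Next, against the integer gridlines: it misses every integer gridline on the x-axis; the surface avoids every integer y-axis point in the box.
Finally, together with the visible shape, these determine p as stated.

2*x^2 + 2*y^2 - 3*z^2 + 1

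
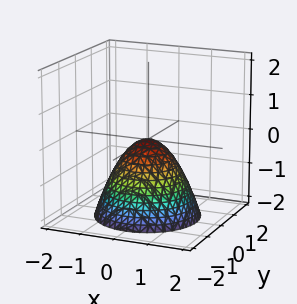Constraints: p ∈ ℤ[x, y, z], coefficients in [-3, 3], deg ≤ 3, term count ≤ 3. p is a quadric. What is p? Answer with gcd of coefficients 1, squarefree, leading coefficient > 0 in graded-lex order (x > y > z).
x^2 + y^2 + z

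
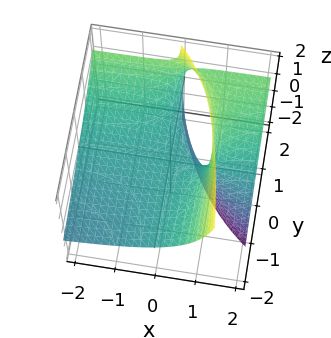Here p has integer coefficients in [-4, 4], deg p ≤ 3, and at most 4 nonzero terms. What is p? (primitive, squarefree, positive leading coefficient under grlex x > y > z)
(a) Degree: the shape is more complex than any degree-1 surface, so deg p = 2.
(b) Reading off the gridlines: the visible y-axis segment lies entirely on the surface; the visible x-axis segment lies entirely on the surface; it crosses the z-axis at the gridline z = 0.
(c) Matching integer coefficients to the picture gives p.

x*y - 2*x*z - y*z + 2*z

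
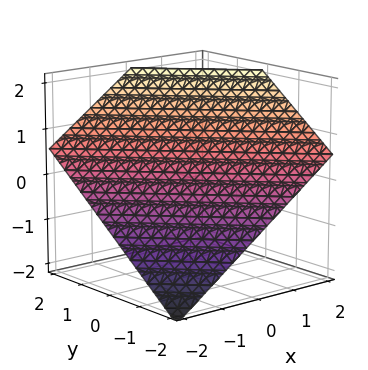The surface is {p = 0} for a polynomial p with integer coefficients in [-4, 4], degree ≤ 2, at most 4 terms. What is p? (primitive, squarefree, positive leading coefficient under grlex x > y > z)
First, deg p = 1.
Next, observable constraints: one y-axis crossing is at y = -1; one x-axis crossing is at x = -1.
Finally, assembling these constraints gives the stated polynomial.

2*x + 2*y - 3*z + 2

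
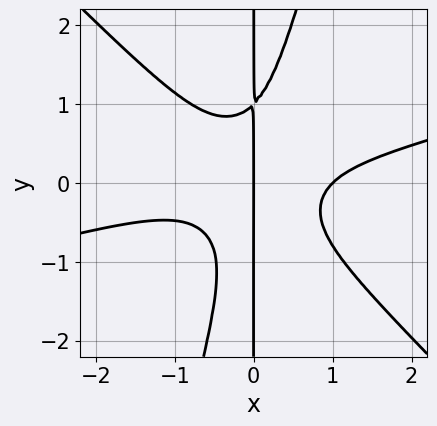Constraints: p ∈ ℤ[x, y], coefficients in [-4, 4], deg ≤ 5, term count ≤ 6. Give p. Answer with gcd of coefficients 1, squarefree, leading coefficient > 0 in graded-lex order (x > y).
1. Degree: a generic line meets the curve in up to 4 points, so deg p = 4.
2. From the axis intercepts and sections: the x-axis gridline crossings are at x ∈ {0, 1}; every point of the y-axis in the box is on the curve.
3. Solving for integer coefficients yields p as stated.

x^4 - 3*x^3*y - 3*x^2*y^2 + x*y^3 - x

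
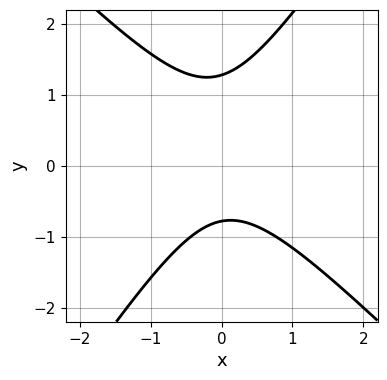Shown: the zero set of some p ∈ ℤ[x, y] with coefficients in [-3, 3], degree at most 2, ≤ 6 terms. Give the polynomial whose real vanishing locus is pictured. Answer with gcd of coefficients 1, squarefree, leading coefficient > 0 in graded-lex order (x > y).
3*x^2 + x*y - 2*y^2 + y + 2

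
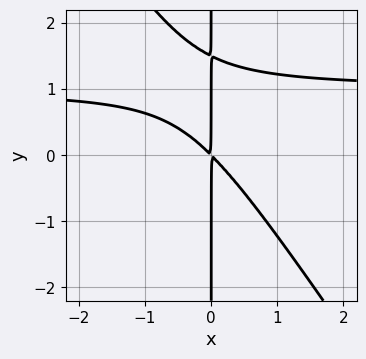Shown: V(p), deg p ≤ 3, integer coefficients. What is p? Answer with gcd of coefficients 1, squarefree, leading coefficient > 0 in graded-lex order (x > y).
First, degree: a generic line meets the curve in up to 3 points, so deg p = 3.
Next, from the visible intercepts: every point of the y-axis in the box is on the curve.
Finally, together with the visible shape, these determine p as stated.

3*x^2*y + 2*x*y^2 - 3*x^2 - 3*x*y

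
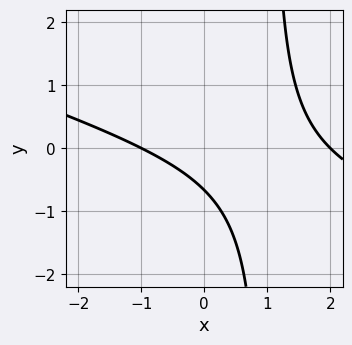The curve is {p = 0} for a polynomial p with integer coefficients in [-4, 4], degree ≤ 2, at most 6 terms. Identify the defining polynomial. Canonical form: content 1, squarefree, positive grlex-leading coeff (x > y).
1. deg p = 2.
2. Reading off the gridlines: the x-axis gridline crossings are at x ∈ {-1, 2}.
3. These observations pin down the coefficients.

x^2 + 3*x*y - x - 3*y - 2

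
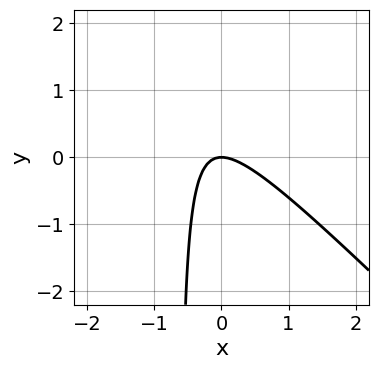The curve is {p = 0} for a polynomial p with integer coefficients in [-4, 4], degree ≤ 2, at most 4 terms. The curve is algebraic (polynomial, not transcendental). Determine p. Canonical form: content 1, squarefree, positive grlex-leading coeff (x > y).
(a) The degree is 2 — a generic line meets the curve in up to 2 points.
(b) From the axis intercepts and sections: one y-axis crossing is at y = 0; it meets the x-axis at x = 0 (among the integer gridlines).
(c) Solving for integer coefficients yields p as stated.

3*x^2 + 3*x*y + 2*y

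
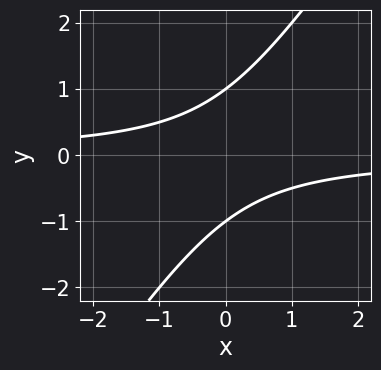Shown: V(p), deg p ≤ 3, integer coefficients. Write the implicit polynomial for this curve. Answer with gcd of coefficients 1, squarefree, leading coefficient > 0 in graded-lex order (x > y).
1. Degree: the shape is more complex than any degree-1 curve, so deg p = 2.
2. From the visible intercepts: among the integer gridlines, it crosses the y-axis at y ∈ {-1, 1}; no x-intercept at any integer in the box.
3. Fitting integer coefficients to these (and the overall shape) gives p.

3*x*y - 2*y^2 + 2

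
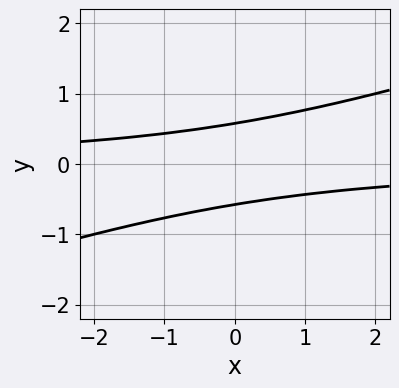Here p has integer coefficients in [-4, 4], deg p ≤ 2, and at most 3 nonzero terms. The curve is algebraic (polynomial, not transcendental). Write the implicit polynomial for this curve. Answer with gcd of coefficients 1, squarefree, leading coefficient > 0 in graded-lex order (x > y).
x*y - 3*y^2 + 1

Degree: the shape is more complex than any degree-1 curve, so deg p = 2.
From the visible intercepts: no x-intercept at any integer in the box.
These observations pin down the coefficients.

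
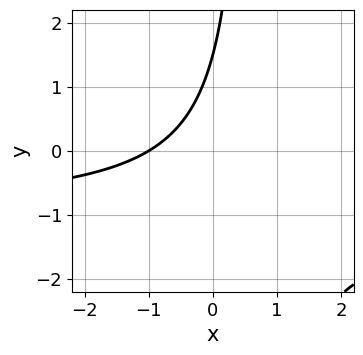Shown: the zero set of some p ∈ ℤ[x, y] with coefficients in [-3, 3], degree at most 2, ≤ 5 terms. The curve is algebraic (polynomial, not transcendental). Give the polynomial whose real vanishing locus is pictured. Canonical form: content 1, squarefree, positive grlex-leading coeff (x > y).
Degree: the shape is more complex than any degree-1 curve, so deg p = 2.
Observable constraints: one x-axis crossing is at x = -1.
The integer polynomial consistent with all of this is the stated p.

3*x*y + 3*x - 2*y + 3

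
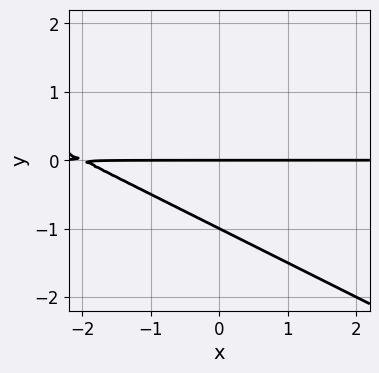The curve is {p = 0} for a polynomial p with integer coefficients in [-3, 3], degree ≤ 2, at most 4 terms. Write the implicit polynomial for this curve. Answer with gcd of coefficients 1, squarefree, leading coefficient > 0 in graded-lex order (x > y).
First, degree: no degree-1 curve has this shape, so deg p = 2.
Then, observable constraints: the y-axis gridline crossings are at y ∈ {-1, 0}; every point of the x-axis in the box is on the curve.
Finally, fitting integer coefficients to these (and the overall shape) gives p.

x*y + 2*y^2 + 2*y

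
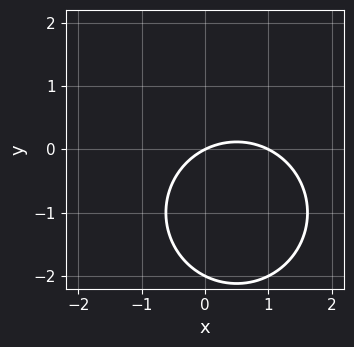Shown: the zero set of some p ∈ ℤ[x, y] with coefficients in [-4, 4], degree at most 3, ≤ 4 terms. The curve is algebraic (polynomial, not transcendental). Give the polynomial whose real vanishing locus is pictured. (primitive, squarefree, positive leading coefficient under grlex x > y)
x^2 + y^2 - x + 2*y

(a) Degree: the shape is more complex than any degree-1 curve, so deg p = 2.
(b) Reading off the gridlines: the x-axis gridline crossings are at x ∈ {0, 1}; among the integer gridlines, it crosses the y-axis at y ∈ {-2, 0}.
(c) Fitting integer coefficients to these (and the overall shape) gives p.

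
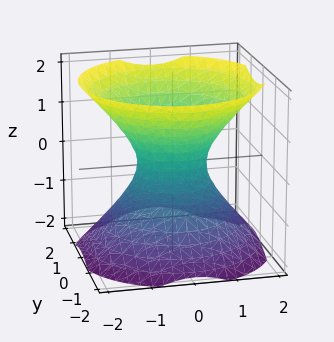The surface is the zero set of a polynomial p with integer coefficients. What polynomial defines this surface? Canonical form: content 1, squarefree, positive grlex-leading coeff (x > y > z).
1. deg p = 2. One connected sheet with a waist; a quadric.
2. Symmetries: rotational symmetry about the z-axis ⇒ p depends on x, y only through x² + y²; it's symmetric under z → −z, forcing even powers of z.
3. Checking where it meets the axes: a circular section at z = 0 has radius between 0 and 1; the surface avoids every integer z-axis point in the box.
4. The integer polynomial consistent with all of this is the stated p.

3*x^2 + 3*y^2 - 3*z^2 - 2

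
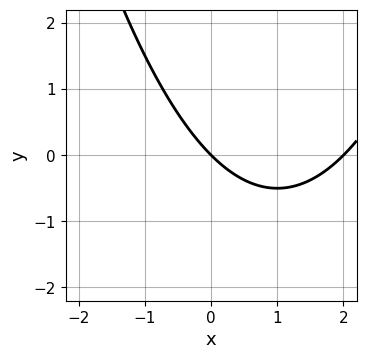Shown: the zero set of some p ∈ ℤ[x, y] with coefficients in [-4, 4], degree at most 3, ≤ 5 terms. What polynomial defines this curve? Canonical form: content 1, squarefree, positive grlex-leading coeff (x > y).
x^2 - 2*x - 2*y

First, the degree is 2 — a generic line meets the curve in up to 2 points.
Next, observable constraints: it crosses the y-axis at the gridline y = 0; the x-axis gridline crossings are at x ∈ {0, 2}.
Finally, the integer polynomial consistent with all of this is the stated p.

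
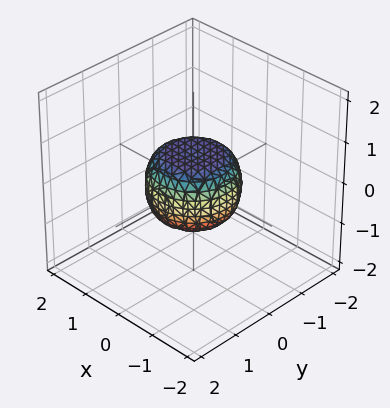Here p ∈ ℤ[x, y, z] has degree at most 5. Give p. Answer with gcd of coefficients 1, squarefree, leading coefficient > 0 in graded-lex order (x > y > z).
1. The degree is 4 — the shape is more complex than any degree-3 surface.
2. Symmetry: the z-axis is an axis of rotation, so x and y enter only as x² + y².
3. From the axis intercepts and sections: among the integer gridlines, it crosses the y-axis at y ∈ {-1, 1}; a circular section at z = 0 has radius exactly 1.
4. Putting this together gives p.

2*x^4 + 4*x^2*y^2 + 2*y^4 - x^2 - y^2 + 2*z^2 - 1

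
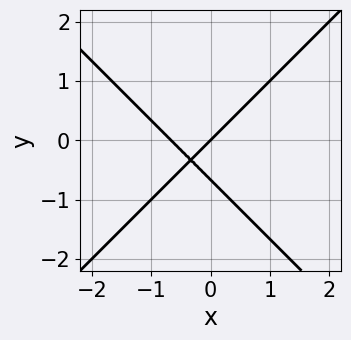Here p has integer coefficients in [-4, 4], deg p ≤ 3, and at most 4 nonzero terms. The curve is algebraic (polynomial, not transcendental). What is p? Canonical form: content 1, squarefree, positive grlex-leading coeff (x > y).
3*x^2 - 3*y^2 + 2*x - 2*y

First, deg p = 2. No degree-1 curve has this shape.
Next, from the visible intercepts: it crosses the y-axis at the gridline y = 0; it crosses the x-axis at the gridline x = 0.
Finally, the integer polynomial consistent with all of this is the stated p.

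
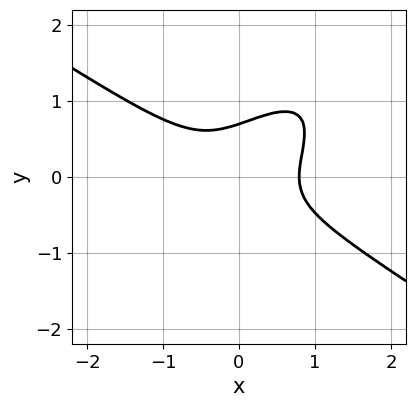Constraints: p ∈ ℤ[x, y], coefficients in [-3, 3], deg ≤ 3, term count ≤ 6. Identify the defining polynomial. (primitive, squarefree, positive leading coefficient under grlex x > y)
2*x^3 - 3*x*y^2 + 3*y^3 - 1

(a) Degree: a generic line meets the curve in up to 3 points, so deg p = 3.
(b) Putting this together gives p.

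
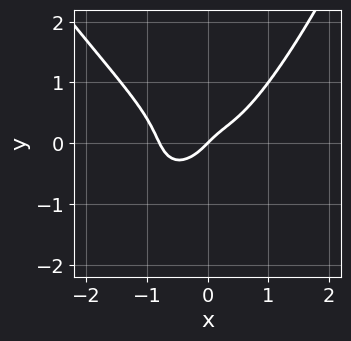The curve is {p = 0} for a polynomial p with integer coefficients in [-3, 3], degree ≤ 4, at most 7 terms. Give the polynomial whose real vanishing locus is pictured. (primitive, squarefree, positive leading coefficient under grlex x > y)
2*x^4 + x^3*y - 3*y^3 + x - y

deg p = 4. The shape is more complex than any degree-3 curve.
Against the integer gridlines: one y-axis crossing is at y = 0; it meets the x-axis at x = 0 (among the integer gridlines).
Putting this together gives p.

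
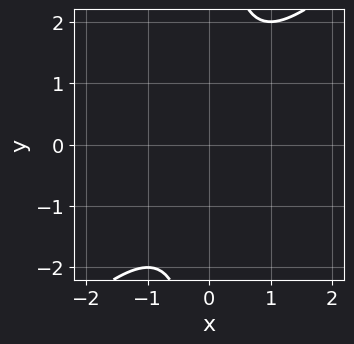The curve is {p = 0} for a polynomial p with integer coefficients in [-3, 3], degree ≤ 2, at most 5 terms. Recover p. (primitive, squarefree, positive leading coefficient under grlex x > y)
(a) Degree: a generic line meets the curve in up to 2 points, so deg p = 2.
(b) Observable constraints: no y-intercept at any integer in the box; no x-intercept at any integer in the box.
(c) Putting this together gives p.

x^2 - x*y + 1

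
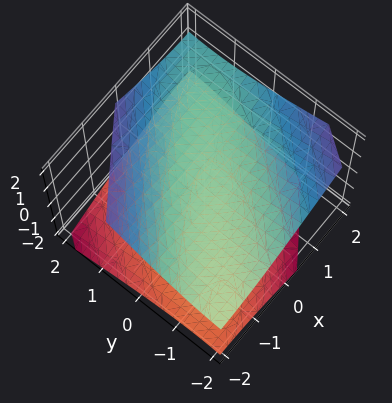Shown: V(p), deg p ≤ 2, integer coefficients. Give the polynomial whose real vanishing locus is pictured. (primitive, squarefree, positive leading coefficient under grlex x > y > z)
I count 2 distinct pieces.
Degree: no degree-1 surface has this shape, so deg p = 2.
Against the integer gridlines: the z-axis gridline crossings are at z ∈ {-1, 1}; it misses every integer gridline on the y-axis; no x-intercept at any integer in the box.
Fitting integer coefficients to these (and the overall shape) gives p.

x^2 - 2*x*y + y^2 + y*z - 3*z^2 + 3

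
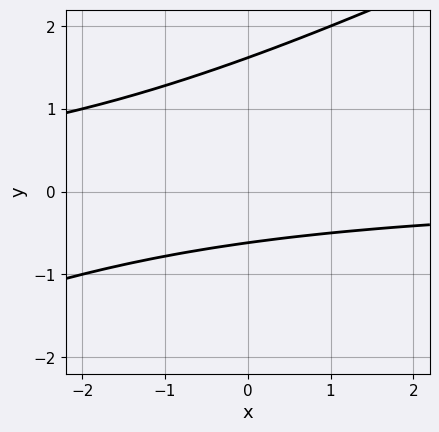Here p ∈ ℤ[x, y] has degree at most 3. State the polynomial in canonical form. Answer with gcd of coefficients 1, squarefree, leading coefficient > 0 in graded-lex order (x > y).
x*y - 2*y^2 + 2*y + 2

(a) Degree: no degree-1 curve has this shape, so deg p = 2.
(b) From the axis intercepts and sections: it misses every integer gridline on the x-axis.
(c) The integer polynomial consistent with all of this is the stated p.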